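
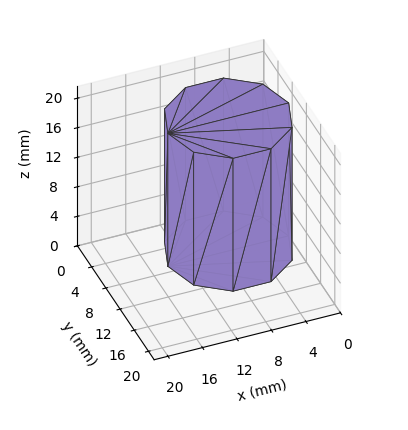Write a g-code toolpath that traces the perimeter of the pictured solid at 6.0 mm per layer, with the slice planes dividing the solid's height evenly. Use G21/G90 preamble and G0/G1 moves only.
Reading the render: the shape is a regular 10-sided prism (a cylinder approximated with 10 flat sides), circumscribed radius ≈ 7 mm, height ≈ 18 mm (dimensions read to the nearest mm from the axis ticks). For the g-code, the solid's height is divided into equal slices at the stated Δz and each level perimeter traced with G1 moves after a G0 lift.

; perimeter-only toolpath
G21 ; units = mm
G90 ; absolute positioning
G28 ; home
; layer 1
G0 Z6.0
G0 X14.0 Y7.0
G1 X12.7 Y11.1
G1 X9.2 Y13.7
G1 X4.8 Y13.7
G1 X1.3 Y11.1
G1 X0.0 Y7.0
G1 X1.3 Y2.9
G1 X4.8 Y0.3
G1 X9.2 Y0.3
G1 X12.7 Y2.9
G1 X14.0 Y7.0
; layer 2
G0 Z12.0
G0 X14.0 Y7.0
G1 X12.7 Y11.1
G1 X9.2 Y13.7
G1 X4.8 Y13.7
G1 X1.3 Y11.1
G1 X0.0 Y7.0
G1 X1.3 Y2.9
G1 X4.8 Y0.3
G1 X9.2 Y0.3
G1 X12.7 Y2.9
G1 X14.0 Y7.0
; layer 3
G0 Z18.0
G0 X14.0 Y7.0
G1 X12.7 Y11.1
G1 X9.2 Y13.7
G1 X4.8 Y13.7
G1 X1.3 Y11.1
G1 X0.0 Y7.0
G1 X1.3 Y2.9
G1 X4.8 Y0.3
G1 X9.2 Y0.3
G1 X12.7 Y2.9
G1 X14.0 Y7.0
M2 ; end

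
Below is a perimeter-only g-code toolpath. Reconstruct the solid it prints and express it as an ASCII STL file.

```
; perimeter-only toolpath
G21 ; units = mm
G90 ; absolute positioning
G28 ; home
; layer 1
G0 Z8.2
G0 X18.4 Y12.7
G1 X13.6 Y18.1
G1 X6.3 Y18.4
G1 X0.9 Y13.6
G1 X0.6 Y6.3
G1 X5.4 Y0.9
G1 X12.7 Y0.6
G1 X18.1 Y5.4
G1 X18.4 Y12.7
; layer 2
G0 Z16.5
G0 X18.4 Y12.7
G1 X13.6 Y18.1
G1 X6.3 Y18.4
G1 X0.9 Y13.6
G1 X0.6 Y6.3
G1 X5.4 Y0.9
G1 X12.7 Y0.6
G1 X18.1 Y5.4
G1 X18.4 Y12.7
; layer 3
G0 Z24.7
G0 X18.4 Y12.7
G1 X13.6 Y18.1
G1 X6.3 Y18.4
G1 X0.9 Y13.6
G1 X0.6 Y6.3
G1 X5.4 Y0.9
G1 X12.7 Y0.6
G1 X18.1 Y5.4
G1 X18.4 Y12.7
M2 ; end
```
solid part
  facet normal 0.0000 0.0000 -1.0000
    outer loop
      vertex 6.3 18.4 0.0
      vertex 13.6 18.1 0.0
      vertex 18.4 12.7 0.0
    endloop
  endfacet
  facet normal 0.0000 0.0000 -1.0000
    outer loop
      vertex 0.9 13.6 0.0
      vertex 6.3 18.4 0.0
      vertex 18.4 12.7 0.0
    endloop
  endfacet
  facet normal 0.0000 0.0000 -1.0000
    outer loop
      vertex 0.6 6.3 0.0
      vertex 0.9 13.6 0.0
      vertex 18.4 12.7 0.0
    endloop
  endfacet
  facet normal 0.0000 0.0000 -1.0000
    outer loop
      vertex 5.4 0.9 0.0
      vertex 0.6 6.3 0.0
      vertex 18.4 12.7 0.0
    endloop
  endfacet
  facet normal 0.0000 0.0000 -1.0000
    outer loop
      vertex 12.7 0.6 0.0
      vertex 5.4 0.9 0.0
      vertex 18.4 12.7 0.0
    endloop
  endfacet
  facet normal 0.0000 0.0000 -1.0000
    outer loop
      vertex 18.1 5.4 0.0
      vertex 12.7 0.6 0.0
      vertex 18.4 12.7 0.0
    endloop
  endfacet
  facet normal 0.0000 0.0000 1.0000
    outer loop
      vertex 18.4 12.7 24.7
      vertex 13.6 18.1 24.7
      vertex 6.3 18.4 24.7
    endloop
  endfacet
  facet normal 0.0000 0.0000 1.0000
    outer loop
      vertex 18.4 12.7 24.7
      vertex 6.3 18.4 24.7
      vertex 0.9 13.6 24.7
    endloop
  endfacet
  facet normal 0.0000 0.0000 1.0000
    outer loop
      vertex 18.4 12.7 24.7
      vertex 0.9 13.6 24.7
      vertex 0.6 6.3 24.7
    endloop
  endfacet
  facet normal 0.0000 0.0000 1.0000
    outer loop
      vertex 18.4 12.7 24.7
      vertex 0.6 6.3 24.7
      vertex 5.4 0.9 24.7
    endloop
  endfacet
  facet normal 0.0000 0.0000 1.0000
    outer loop
      vertex 18.4 12.7 24.7
      vertex 5.4 0.9 24.7
      vertex 12.7 0.6 24.7
    endloop
  endfacet
  facet normal 0.0000 0.0000 1.0000
    outer loop
      vertex 18.4 12.7 24.7
      vertex 12.7 0.6 24.7
      vertex 18.1 5.4 24.7
    endloop
  endfacet
  facet normal 0.7474 0.6644 0.0000
    outer loop
      vertex 18.4 12.7 0.0
      vertex 13.6 18.1 0.0
      vertex 13.6 18.1 24.7
    endloop
  endfacet
  facet normal 0.7474 0.6644 0.0000
    outer loop
      vertex 18.4 12.7 0.0
      vertex 13.6 18.1 24.7
      vertex 18.4 12.7 24.7
    endloop
  endfacet
  facet normal 0.0411 0.9992 0.0000
    outer loop
      vertex 13.6 18.1 0.0
      vertex 6.3 18.4 0.0
      vertex 6.3 18.4 24.7
    endloop
  endfacet
  facet normal 0.0411 0.9992 0.0000
    outer loop
      vertex 13.6 18.1 0.0
      vertex 6.3 18.4 24.7
      vertex 13.6 18.1 24.7
    endloop
  endfacet
  facet normal -0.6644 0.7474 0.0000
    outer loop
      vertex 6.3 18.4 0.0
      vertex 0.9 13.6 0.0
      vertex 0.9 13.6 24.7
    endloop
  endfacet
  facet normal -0.6644 0.7474 0.0000
    outer loop
      vertex 6.3 18.4 0.0
      vertex 0.9 13.6 24.7
      vertex 6.3 18.4 24.7
    endloop
  endfacet
  facet normal -0.9992 0.0411 0.0000
    outer loop
      vertex 0.9 13.6 0.0
      vertex 0.6 6.3 0.0
      vertex 0.6 6.3 24.7
    endloop
  endfacet
  facet normal -0.9992 0.0411 0.0000
    outer loop
      vertex 0.9 13.6 0.0
      vertex 0.6 6.3 24.7
      vertex 0.9 13.6 24.7
    endloop
  endfacet
  facet normal -0.7474 -0.6644 0.0000
    outer loop
      vertex 0.6 6.3 0.0
      vertex 5.4 0.9 0.0
      vertex 5.4 0.9 24.7
    endloop
  endfacet
  facet normal -0.7474 -0.6644 0.0000
    outer loop
      vertex 0.6 6.3 0.0
      vertex 5.4 0.9 24.7
      vertex 0.6 6.3 24.7
    endloop
  endfacet
  facet normal -0.0411 -0.9992 0.0000
    outer loop
      vertex 5.4 0.9 0.0
      vertex 12.7 0.6 0.0
      vertex 12.7 0.6 24.7
    endloop
  endfacet
  facet normal -0.0411 -0.9992 0.0000
    outer loop
      vertex 5.4 0.9 0.0
      vertex 12.7 0.6 24.7
      vertex 5.4 0.9 24.7
    endloop
  endfacet
  facet normal 0.6644 -0.7474 0.0000
    outer loop
      vertex 12.7 0.6 0.0
      vertex 18.1 5.4 0.0
      vertex 18.1 5.4 24.7
    endloop
  endfacet
  facet normal 0.6644 -0.7474 0.0000
    outer loop
      vertex 12.7 0.6 0.0
      vertex 18.1 5.4 24.7
      vertex 12.7 0.6 24.7
    endloop
  endfacet
  facet normal 0.9992 -0.0411 0.0000
    outer loop
      vertex 18.1 5.4 0.0
      vertex 18.4 12.7 0.0
      vertex 18.4 12.7 24.7
    endloop
  endfacet
  facet normal 0.9992 -0.0411 0.0000
    outer loop
      vertex 18.1 5.4 0.0
      vertex 18.4 12.7 24.7
      vertex 18.1 5.4 24.7
    endloop
  endfacet
endsolid part

The G0 Z moves step by Δz≈8.2 mm. Every layer's G1 loop is the same polygon, so the solid is a straight extrusion of it from z=0 to z≈24.7. Closing with flat bottom and top caps and triangulating gives 28 facets — a regular 8-sided prism (a cylinder approximated with 8 flat sides), circumscribed radius ≈ 9.5 mm, height ≈ 24.7 mm.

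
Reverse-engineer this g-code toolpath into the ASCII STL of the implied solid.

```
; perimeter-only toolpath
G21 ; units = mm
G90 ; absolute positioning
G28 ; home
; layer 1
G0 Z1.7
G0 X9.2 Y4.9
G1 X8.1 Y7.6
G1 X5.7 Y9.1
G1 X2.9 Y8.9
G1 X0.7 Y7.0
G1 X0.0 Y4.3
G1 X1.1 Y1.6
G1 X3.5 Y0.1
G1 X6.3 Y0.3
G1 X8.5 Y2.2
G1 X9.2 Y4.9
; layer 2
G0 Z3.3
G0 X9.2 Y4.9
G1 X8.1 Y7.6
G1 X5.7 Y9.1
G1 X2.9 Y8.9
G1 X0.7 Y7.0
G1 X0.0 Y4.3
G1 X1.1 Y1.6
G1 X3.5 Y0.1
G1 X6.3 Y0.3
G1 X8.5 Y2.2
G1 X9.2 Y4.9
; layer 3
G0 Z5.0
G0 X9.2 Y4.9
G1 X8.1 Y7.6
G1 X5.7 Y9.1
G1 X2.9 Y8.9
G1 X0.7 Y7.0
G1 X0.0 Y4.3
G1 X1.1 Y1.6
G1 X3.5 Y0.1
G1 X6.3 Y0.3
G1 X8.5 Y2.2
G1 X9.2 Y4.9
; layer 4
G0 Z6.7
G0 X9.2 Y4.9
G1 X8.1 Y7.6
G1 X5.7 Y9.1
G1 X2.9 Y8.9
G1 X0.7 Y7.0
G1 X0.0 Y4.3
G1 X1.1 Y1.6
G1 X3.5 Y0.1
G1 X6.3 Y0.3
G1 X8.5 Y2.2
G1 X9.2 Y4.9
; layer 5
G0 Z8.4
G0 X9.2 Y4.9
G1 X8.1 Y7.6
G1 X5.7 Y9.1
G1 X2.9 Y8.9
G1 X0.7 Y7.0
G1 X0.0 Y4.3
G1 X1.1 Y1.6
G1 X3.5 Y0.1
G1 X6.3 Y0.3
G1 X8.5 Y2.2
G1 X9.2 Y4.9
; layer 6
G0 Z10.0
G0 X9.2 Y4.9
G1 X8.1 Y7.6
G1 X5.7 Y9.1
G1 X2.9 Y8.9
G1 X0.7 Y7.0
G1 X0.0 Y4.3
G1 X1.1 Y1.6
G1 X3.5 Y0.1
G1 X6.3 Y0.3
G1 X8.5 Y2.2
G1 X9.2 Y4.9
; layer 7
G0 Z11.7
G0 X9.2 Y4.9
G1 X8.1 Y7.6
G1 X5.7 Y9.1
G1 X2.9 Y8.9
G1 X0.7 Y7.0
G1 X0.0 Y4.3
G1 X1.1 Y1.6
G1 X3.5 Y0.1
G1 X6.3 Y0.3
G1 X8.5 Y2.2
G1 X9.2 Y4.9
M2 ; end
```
solid part
  facet normal 0.0000 0.0000 -1.0000
    outer loop
      vertex 5.7 9.1 0.0
      vertex 8.1 7.6 0.0
      vertex 9.2 4.9 0.0
    endloop
  endfacet
  facet normal 0.0000 0.0000 -1.0000
    outer loop
      vertex 2.9 8.9 0.0
      vertex 5.7 9.1 0.0
      vertex 9.2 4.9 0.0
    endloop
  endfacet
  facet normal 0.0000 0.0000 -1.0000
    outer loop
      vertex 0.7 7.0 0.0
      vertex 2.9 8.9 0.0
      vertex 9.2 4.9 0.0
    endloop
  endfacet
  facet normal 0.0000 0.0000 -1.0000
    outer loop
      vertex 0.0 4.3 0.0
      vertex 0.7 7.0 0.0
      vertex 9.2 4.9 0.0
    endloop
  endfacet
  facet normal 0.0000 0.0000 -1.0000
    outer loop
      vertex 1.1 1.6 0.0
      vertex 0.0 4.3 0.0
      vertex 9.2 4.9 0.0
    endloop
  endfacet
  facet normal 0.0000 0.0000 -1.0000
    outer loop
      vertex 3.5 0.1 0.0
      vertex 1.1 1.6 0.0
      vertex 9.2 4.9 0.0
    endloop
  endfacet
  facet normal 0.0000 0.0000 -1.0000
    outer loop
      vertex 6.3 0.3 0.0
      vertex 3.5 0.1 0.0
      vertex 9.2 4.9 0.0
    endloop
  endfacet
  facet normal 0.0000 0.0000 -1.0000
    outer loop
      vertex 8.5 2.2 0.0
      vertex 6.3 0.3 0.0
      vertex 9.2 4.9 0.0
    endloop
  endfacet
  facet normal 0.0000 0.0000 1.0000
    outer loop
      vertex 9.2 4.9 11.7
      vertex 8.1 7.6 11.7
      vertex 5.7 9.1 11.7
    endloop
  endfacet
  facet normal 0.0000 0.0000 1.0000
    outer loop
      vertex 9.2 4.9 11.7
      vertex 5.7 9.1 11.7
      vertex 2.9 8.9 11.7
    endloop
  endfacet
  facet normal 0.0000 0.0000 1.0000
    outer loop
      vertex 9.2 4.9 11.7
      vertex 2.9 8.9 11.7
      vertex 0.7 7.0 11.7
    endloop
  endfacet
  facet normal 0.0000 0.0000 1.0000
    outer loop
      vertex 9.2 4.9 11.7
      vertex 0.7 7.0 11.7
      vertex 0.0 4.3 11.7
    endloop
  endfacet
  facet normal 0.0000 0.0000 1.0000
    outer loop
      vertex 9.2 4.9 11.7
      vertex 0.0 4.3 11.7
      vertex 1.1 1.6 11.7
    endloop
  endfacet
  facet normal 0.0000 0.0000 1.0000
    outer loop
      vertex 9.2 4.9 11.7
      vertex 1.1 1.6 11.7
      vertex 3.5 0.1 11.7
    endloop
  endfacet
  facet normal 0.0000 0.0000 1.0000
    outer loop
      vertex 9.2 4.9 11.7
      vertex 3.5 0.1 11.7
      vertex 6.3 0.3 11.7
    endloop
  endfacet
  facet normal 0.0000 0.0000 1.0000
    outer loop
      vertex 9.2 4.9 11.7
      vertex 6.3 0.3 11.7
      vertex 8.5 2.2 11.7
    endloop
  endfacet
  facet normal 0.9261 0.3773 0.0000
    outer loop
      vertex 9.2 4.9 0.0
      vertex 8.1 7.6 0.0
      vertex 8.1 7.6 11.7
    endloop
  endfacet
  facet normal 0.9261 0.3773 0.0000
    outer loop
      vertex 9.2 4.9 0.0
      vertex 8.1 7.6 11.7
      vertex 9.2 4.9 11.7
    endloop
  endfacet
  facet normal 0.5300 0.8480 0.0000
    outer loop
      vertex 8.1 7.6 0.0
      vertex 5.7 9.1 0.0
      vertex 5.7 9.1 11.7
    endloop
  endfacet
  facet normal 0.5300 0.8480 0.0000
    outer loop
      vertex 8.1 7.6 0.0
      vertex 5.7 9.1 11.7
      vertex 8.1 7.6 11.7
    endloop
  endfacet
  facet normal -0.0712 0.9975 0.0000
    outer loop
      vertex 5.7 9.1 0.0
      vertex 2.9 8.9 0.0
      vertex 2.9 8.9 11.7
    endloop
  endfacet
  facet normal -0.0712 0.9975 0.0000
    outer loop
      vertex 5.7 9.1 0.0
      vertex 2.9 8.9 11.7
      vertex 5.7 9.1 11.7
    endloop
  endfacet
  facet normal -0.6536 0.7568 0.0000
    outer loop
      vertex 2.9 8.9 0.0
      vertex 0.7 7.0 0.0
      vertex 0.7 7.0 11.7
    endloop
  endfacet
  facet normal -0.6536 0.7568 0.0000
    outer loop
      vertex 2.9 8.9 0.0
      vertex 0.7 7.0 11.7
      vertex 2.9 8.9 11.7
    endloop
  endfacet
  facet normal -0.9680 0.2510 0.0000
    outer loop
      vertex 0.7 7.0 0.0
      vertex 0.0 4.3 0.0
      vertex 0.0 4.3 11.7
    endloop
  endfacet
  facet normal -0.9680 0.2510 0.0000
    outer loop
      vertex 0.7 7.0 0.0
      vertex 0.0 4.3 11.7
      vertex 0.7 7.0 11.7
    endloop
  endfacet
  facet normal -0.9261 -0.3773 0.0000
    outer loop
      vertex 0.0 4.3 0.0
      vertex 1.1 1.6 0.0
      vertex 1.1 1.6 11.7
    endloop
  endfacet
  facet normal -0.9261 -0.3773 0.0000
    outer loop
      vertex 0.0 4.3 0.0
      vertex 1.1 1.6 11.7
      vertex 0.0 4.3 11.7
    endloop
  endfacet
  facet normal -0.5300 -0.8480 0.0000
    outer loop
      vertex 1.1 1.6 0.0
      vertex 3.5 0.1 0.0
      vertex 3.5 0.1 11.7
    endloop
  endfacet
  facet normal -0.5300 -0.8480 0.0000
    outer loop
      vertex 1.1 1.6 0.0
      vertex 3.5 0.1 11.7
      vertex 1.1 1.6 11.7
    endloop
  endfacet
  facet normal 0.0712 -0.9975 0.0000
    outer loop
      vertex 3.5 0.1 0.0
      vertex 6.3 0.3 0.0
      vertex 6.3 0.3 11.7
    endloop
  endfacet
  facet normal 0.0712 -0.9975 0.0000
    outer loop
      vertex 3.5 0.1 0.0
      vertex 6.3 0.3 11.7
      vertex 3.5 0.1 11.7
    endloop
  endfacet
  facet normal 0.6536 -0.7568 0.0000
    outer loop
      vertex 6.3 0.3 0.0
      vertex 8.5 2.2 0.0
      vertex 8.5 2.2 11.7
    endloop
  endfacet
  facet normal 0.6536 -0.7568 0.0000
    outer loop
      vertex 6.3 0.3 0.0
      vertex 8.5 2.2 11.7
      vertex 6.3 0.3 11.7
    endloop
  endfacet
  facet normal 0.9680 -0.2510 0.0000
    outer loop
      vertex 8.5 2.2 0.0
      vertex 9.2 4.9 0.0
      vertex 9.2 4.9 11.7
    endloop
  endfacet
  facet normal 0.9680 -0.2510 0.0000
    outer loop
      vertex 8.5 2.2 0.0
      vertex 9.2 4.9 11.7
      vertex 8.5 2.2 11.7
    endloop
  endfacet
endsolid part

The G0 Z moves step by Δz≈1.7 mm. Every layer's G1 loop is the same polygon, so the solid is a straight extrusion of it from z=0 to z≈11.7. Closing with flat bottom and top caps and triangulating gives 36 facets — a regular 10-sided prism (a cylinder approximated with 10 flat sides), circumscribed radius ≈ 4.6 mm, height ≈ 11.7 mm.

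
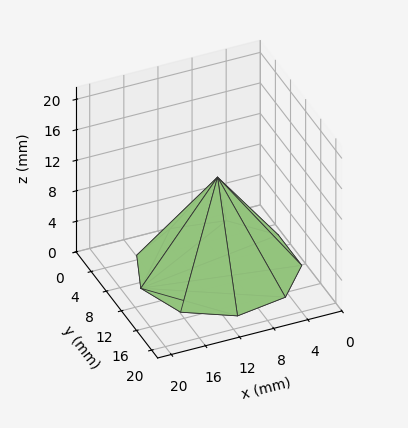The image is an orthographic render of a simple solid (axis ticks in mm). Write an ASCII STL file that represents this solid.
Reading the render: the shape is a regular 9-sided pyramid, base circumscribed radius ≈ 9 mm, apex at z ≈ 12 mm (dimensions read to the nearest mm from the axis ticks). For the STL, each face is triangulated and given an outward normal.

solid part
  facet normal 0.0000 0.0000 -1.0000
    outer loop
      vertex 10.6 17.9 0.0
      vertex 15.9 14.8 0.0
      vertex 18.0 9.0 0.0
    endloop
  endfacet
  facet normal 0.0000 0.0000 -1.0000
    outer loop
      vertex 4.5 16.8 0.0
      vertex 10.6 17.9 0.0
      vertex 18.0 9.0 0.0
    endloop
  endfacet
  facet normal 0.0000 0.0000 -1.0000
    outer loop
      vertex 0.5 12.1 0.0
      vertex 4.5 16.8 0.0
      vertex 18.0 9.0 0.0
    endloop
  endfacet
  facet normal 0.0000 0.0000 -1.0000
    outer loop
      vertex 0.5 5.9 0.0
      vertex 0.5 12.1 0.0
      vertex 18.0 9.0 0.0
    endloop
  endfacet
  facet normal 0.0000 0.0000 -1.0000
    outer loop
      vertex 4.5 1.2 0.0
      vertex 0.5 5.9 0.0
      vertex 18.0 9.0 0.0
    endloop
  endfacet
  facet normal 0.0000 0.0000 -1.0000
    outer loop
      vertex 10.6 0.1 0.0
      vertex 4.5 1.2 0.0
      vertex 18.0 9.0 0.0
    endloop
  endfacet
  facet normal 0.0000 0.0000 -1.0000
    outer loop
      vertex 15.9 3.2 0.0
      vertex 10.6 0.1 0.0
      vertex 18.0 9.0 0.0
    endloop
  endfacet
  facet normal 0.7684 0.2782 0.5763
    outer loop
      vertex 18.0 9.0 0.0
      vertex 15.9 14.8 0.0
      vertex 9.0 9.0 12.0
    endloop
  endfacet
  facet normal 0.4122 0.7047 0.5776
    outer loop
      vertex 15.9 14.8 0.0
      vertex 10.6 17.9 0.0
      vertex 9.0 9.0 12.0
    endloop
  endfacet
  facet normal -0.1450 0.8039 0.5769
    outer loop
      vertex 10.6 17.9 0.0
      vertex 4.5 16.8 0.0
      vertex 9.0 9.0 12.0
    endloop
  endfacet
  facet normal -0.6219 0.5292 0.5772
    outer loop
      vertex 4.5 16.8 0.0
      vertex 0.5 12.1 0.0
      vertex 9.0 9.0 12.0
    endloop
  endfacet
  facet normal -0.8160 0.0000 0.5780
    outer loop
      vertex 0.5 12.1 0.0
      vertex 0.5 5.9 0.0
      vertex 9.0 9.0 12.0
    endloop
  endfacet
  facet normal -0.6219 -0.5292 0.5772
    outer loop
      vertex 0.5 5.9 0.0
      vertex 4.5 1.2 0.0
      vertex 9.0 9.0 12.0
    endloop
  endfacet
  facet normal -0.1450 -0.8039 0.5769
    outer loop
      vertex 4.5 1.2 0.0
      vertex 10.6 0.1 0.0
      vertex 9.0 9.0 12.0
    endloop
  endfacet
  facet normal 0.4122 -0.7047 0.5776
    outer loop
      vertex 10.6 0.1 0.0
      vertex 15.9 3.2 0.0
      vertex 9.0 9.0 12.0
    endloop
  endfacet
  facet normal 0.7684 -0.2782 0.5763
    outer loop
      vertex 15.9 3.2 0.0
      vertex 18.0 9.0 0.0
      vertex 9.0 9.0 12.0
    endloop
  endfacet
endsolid part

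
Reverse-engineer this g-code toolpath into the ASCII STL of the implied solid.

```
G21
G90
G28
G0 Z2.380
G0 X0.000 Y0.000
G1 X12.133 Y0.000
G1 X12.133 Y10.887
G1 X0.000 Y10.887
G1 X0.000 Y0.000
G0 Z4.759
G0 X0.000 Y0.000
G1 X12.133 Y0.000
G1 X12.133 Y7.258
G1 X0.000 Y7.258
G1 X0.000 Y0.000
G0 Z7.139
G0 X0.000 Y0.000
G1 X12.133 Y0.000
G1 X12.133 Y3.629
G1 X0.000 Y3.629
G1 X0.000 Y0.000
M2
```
solid part
  facet normal 0.0000 0.0000 -1.0000
    outer loop
      vertex 12.133 14.516 0.000
      vertex 12.133 0.000 0.000
      vertex 0.000 0.000 0.000
    endloop
  endfacet
  facet normal 0.0000 0.0000 -1.0000
    outer loop
      vertex 0.000 14.516 0.000
      vertex 12.133 14.516 0.000
      vertex 0.000 0.000 0.000
    endloop
  endfacet
  facet normal 0.0000 -1.0000 0.0000
    outer loop
      vertex 0.000 0.000 0.000
      vertex 12.133 0.000 0.000
      vertex 12.133 0.000 9.518
    endloop
  endfacet
  facet normal 0.0000 -1.0000 0.0000
    outer loop
      vertex 0.000 0.000 0.000
      vertex 12.133 0.000 9.518
      vertex 0.000 0.000 9.518
    endloop
  endfacet
  facet normal 0.0000 0.5483 0.8363
    outer loop
      vertex 0.000 0.000 9.518
      vertex 12.133 0.000 9.518
      vertex 12.133 14.516 0.000
    endloop
  endfacet
  facet normal 0.0000 0.5483 0.8363
    outer loop
      vertex 0.000 0.000 9.518
      vertex 12.133 14.516 0.000
      vertex 0.000 14.516 0.000
    endloop
  endfacet
  facet normal -1.0000 0.0000 0.0000
    outer loop
      vertex 0.000 0.000 9.518
      vertex 0.000 14.516 0.000
      vertex 0.000 0.000 0.000
    endloop
  endfacet
  facet normal 1.0000 0.0000 0.0000
    outer loop
      vertex 12.133 0.000 0.000
      vertex 12.133 14.516 0.000
      vertex 12.133 0.000 9.518
    endloop
  endfacet
endsolid part

The G0 Z moves step by Δz≈2.380 mm. The G1 loops shrink linearly with z, so the solid tapers from its base footprint up to z≈9.52. Closing with a flat bottom cap and the tapered top and triangulating gives 8 facets — a wedge (ramp): 12.1 × 14.5 mm base, rising to 9.52 mm along the y=0 edge and sloping linearly to z=0 at y=14.5.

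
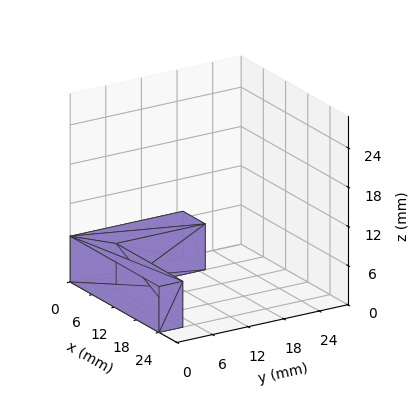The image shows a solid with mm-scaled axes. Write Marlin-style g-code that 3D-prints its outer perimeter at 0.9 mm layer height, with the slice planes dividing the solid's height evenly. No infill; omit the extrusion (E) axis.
Reading the render: the shape is an L-shaped prism: outer 24 × 19 mm, arm thicknesses ≈ 4 mm (horizontal) and 6 mm (vertical), extruded 7 mm in z (dimensions read to the nearest mm from the axis ticks). For the g-code, the solid's height is divided into equal slices at the stated Δz and each level perimeter traced with G1 moves after a G0 lift.

; perimeter-only toolpath
G21 ; units = mm
G90 ; absolute positioning
G28 ; home
; layer 1
G0 Z0.9
G0 X0.0 Y0.0
G1 X24.0 Y0.0
G1 X24.0 Y4.0
G1 X6.0 Y4.0
G1 X6.0 Y19.0
G1 X0.0 Y19.0
G1 X0.0 Y0.0
; layer 2
G0 Z1.8
G0 X0.0 Y0.0
G1 X24.0 Y0.0
G1 X24.0 Y4.0
G1 X6.0 Y4.0
G1 X6.0 Y19.0
G1 X0.0 Y19.0
G1 X0.0 Y0.0
; layer 3
G0 Z2.6
G0 X0.0 Y0.0
G1 X24.0 Y0.0
G1 X24.0 Y4.0
G1 X6.0 Y4.0
G1 X6.0 Y19.0
G1 X0.0 Y19.0
G1 X0.0 Y0.0
; layer 4
G0 Z3.5
G0 X0.0 Y0.0
G1 X24.0 Y0.0
G1 X24.0 Y4.0
G1 X6.0 Y4.0
G1 X6.0 Y19.0
G1 X0.0 Y19.0
G1 X0.0 Y0.0
; layer 5
G0 Z4.4
G0 X0.0 Y0.0
G1 X24.0 Y0.0
G1 X24.0 Y4.0
G1 X6.0 Y4.0
G1 X6.0 Y19.0
G1 X0.0 Y19.0
G1 X0.0 Y0.0
; layer 6
G0 Z5.2
G0 X0.0 Y0.0
G1 X24.0 Y0.0
G1 X24.0 Y4.0
G1 X6.0 Y4.0
G1 X6.0 Y19.0
G1 X0.0 Y19.0
G1 X0.0 Y0.0
; layer 7
G0 Z6.1
G0 X0.0 Y0.0
G1 X24.0 Y0.0
G1 X24.0 Y4.0
G1 X6.0 Y4.0
G1 X6.0 Y19.0
G1 X0.0 Y19.0
G1 X0.0 Y0.0
; layer 8
G0 Z7.0
G0 X0.0 Y0.0
G1 X24.0 Y0.0
G1 X24.0 Y4.0
G1 X6.0 Y4.0
G1 X6.0 Y19.0
G1 X0.0 Y19.0
G1 X0.0 Y0.0
M2 ; end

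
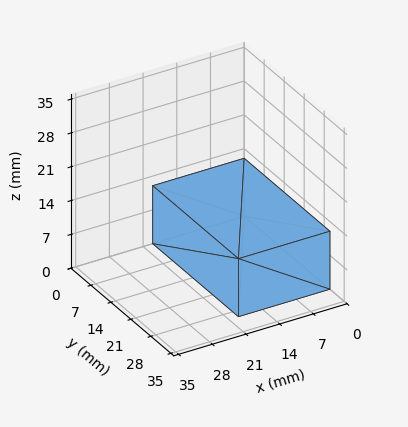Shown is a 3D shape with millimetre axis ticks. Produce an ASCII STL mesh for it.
Reading the render: the shape is a rectangular box, roughly 19 × 30 mm footprint and 12 mm tall (dimensions read to the nearest mm from the axis ticks). For the STL, each face is triangulated and given an outward normal.

solid part
  facet normal 0.0000 0.0000 -1.0000
    outer loop
      vertex 19.00 30.00 0.00
      vertex 19.00 0.00 0.00
      vertex 0.00 0.00 0.00
    endloop
  endfacet
  facet normal 0.0000 0.0000 -1.0000
    outer loop
      vertex 0.00 30.00 0.00
      vertex 19.00 30.00 0.00
      vertex 0.00 0.00 0.00
    endloop
  endfacet
  facet normal 0.0000 0.0000 1.0000
    outer loop
      vertex 0.00 0.00 12.00
      vertex 19.00 0.00 12.00
      vertex 19.00 30.00 12.00
    endloop
  endfacet
  facet normal 0.0000 0.0000 1.0000
    outer loop
      vertex 0.00 0.00 12.00
      vertex 19.00 30.00 12.00
      vertex 0.00 30.00 12.00
    endloop
  endfacet
  facet normal 0.0000 -1.0000 0.0000
    outer loop
      vertex 0.00 0.00 0.00
      vertex 19.00 0.00 0.00
      vertex 19.00 0.00 12.00
    endloop
  endfacet
  facet normal 0.0000 -1.0000 0.0000
    outer loop
      vertex 0.00 0.00 0.00
      vertex 19.00 0.00 12.00
      vertex 0.00 0.00 12.00
    endloop
  endfacet
  facet normal 0.0000 1.0000 0.0000
    outer loop
      vertex 19.00 30.00 12.00
      vertex 19.00 30.00 0.00
      vertex 0.00 30.00 0.00
    endloop
  endfacet
  facet normal 0.0000 1.0000 0.0000
    outer loop
      vertex 0.00 30.00 12.00
      vertex 19.00 30.00 12.00
      vertex 0.00 30.00 0.00
    endloop
  endfacet
  facet normal -1.0000 0.0000 0.0000
    outer loop
      vertex 0.00 30.00 12.00
      vertex 0.00 30.00 0.00
      vertex 0.00 0.00 0.00
    endloop
  endfacet
  facet normal -1.0000 0.0000 0.0000
    outer loop
      vertex 0.00 0.00 12.00
      vertex 0.00 30.00 12.00
      vertex 0.00 0.00 0.00
    endloop
  endfacet
  facet normal 1.0000 0.0000 0.0000
    outer loop
      vertex 19.00 0.00 0.00
      vertex 19.00 30.00 0.00
      vertex 19.00 30.00 12.00
    endloop
  endfacet
  facet normal 1.0000 0.0000 0.0000
    outer loop
      vertex 19.00 0.00 0.00
      vertex 19.00 30.00 12.00
      vertex 19.00 0.00 12.00
    endloop
  endfacet
endsolid part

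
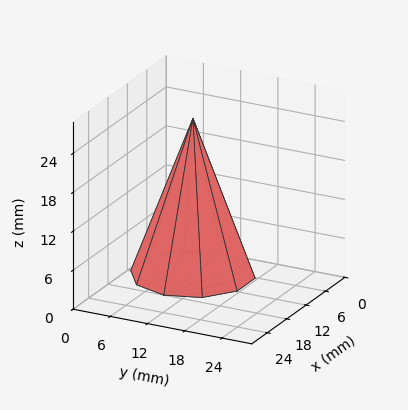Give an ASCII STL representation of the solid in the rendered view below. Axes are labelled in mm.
Reading the render: the shape is a regular 10-sided pyramid, base circumscribed radius ≈ 9 mm, apex at z ≈ 24 mm (dimensions read to the nearest mm from the axis ticks). For the STL, each face is triangulated and given an outward normal.

solid part
  facet normal 0.0000 0.0000 -1.0000
    outer loop
      vertex 11.781 17.560 0.000
      vertex 16.281 14.290 0.000
      vertex 18.000 9.000 0.000
    endloop
  endfacet
  facet normal 0.0000 0.0000 -1.0000
    outer loop
      vertex 6.219 17.560 0.000
      vertex 11.781 17.560 0.000
      vertex 18.000 9.000 0.000
    endloop
  endfacet
  facet normal 0.0000 0.0000 -1.0000
    outer loop
      vertex 1.719 14.290 0.000
      vertex 6.219 17.560 0.000
      vertex 18.000 9.000 0.000
    endloop
  endfacet
  facet normal 0.0000 0.0000 -1.0000
    outer loop
      vertex 0.000 9.000 0.000
      vertex 1.719 14.290 0.000
      vertex 18.000 9.000 0.000
    endloop
  endfacet
  facet normal 0.0000 0.0000 -1.0000
    outer loop
      vertex 1.719 3.710 0.000
      vertex 0.000 9.000 0.000
      vertex 18.000 9.000 0.000
    endloop
  endfacet
  facet normal 0.0000 0.0000 -1.0000
    outer loop
      vertex 6.219 0.440 0.000
      vertex 1.719 3.710 0.000
      vertex 18.000 9.000 0.000
    endloop
  endfacet
  facet normal 0.0000 0.0000 -1.0000
    outer loop
      vertex 11.781 0.440 0.000
      vertex 6.219 0.440 0.000
      vertex 18.000 9.000 0.000
    endloop
  endfacet
  facet normal 0.0000 0.0000 -1.0000
    outer loop
      vertex 16.281 3.710 0.000
      vertex 11.781 0.440 0.000
      vertex 18.000 9.000 0.000
    endloop
  endfacet
  facet normal 0.8958 0.2911 0.3359
    outer loop
      vertex 18.000 9.000 0.000
      vertex 16.281 14.290 0.000
      vertex 9.000 9.000 24.000
    endloop
  endfacet
  facet normal 0.5537 0.7620 0.3359
    outer loop
      vertex 16.281 14.290 0.000
      vertex 11.781 17.560 0.000
      vertex 9.000 9.000 24.000
    endloop
  endfacet
  facet normal 0.0000 0.9419 0.3359
    outer loop
      vertex 11.781 17.560 0.000
      vertex 6.219 17.560 0.000
      vertex 9.000 9.000 24.000
    endloop
  endfacet
  facet normal -0.5537 0.7620 0.3359
    outer loop
      vertex 6.219 17.560 0.000
      vertex 1.719 14.290 0.000
      vertex 9.000 9.000 24.000
    endloop
  endfacet
  facet normal -0.8958 0.2911 0.3359
    outer loop
      vertex 1.719 14.290 0.000
      vertex 0.000 9.000 0.000
      vertex 9.000 9.000 24.000
    endloop
  endfacet
  facet normal -0.8958 -0.2911 0.3359
    outer loop
      vertex 0.000 9.000 0.000
      vertex 1.719 3.710 0.000
      vertex 9.000 9.000 24.000
    endloop
  endfacet
  facet normal -0.5537 -0.7620 0.3359
    outer loop
      vertex 1.719 3.710 0.000
      vertex 6.219 0.440 0.000
      vertex 9.000 9.000 24.000
    endloop
  endfacet
  facet normal 0.0000 -0.9419 0.3359
    outer loop
      vertex 6.219 0.440 0.000
      vertex 11.781 0.440 0.000
      vertex 9.000 9.000 24.000
    endloop
  endfacet
  facet normal 0.5537 -0.7620 0.3359
    outer loop
      vertex 11.781 0.440 0.000
      vertex 16.281 3.710 0.000
      vertex 9.000 9.000 24.000
    endloop
  endfacet
  facet normal 0.8958 -0.2911 0.3359
    outer loop
      vertex 16.281 3.710 0.000
      vertex 18.000 9.000 0.000
      vertex 9.000 9.000 24.000
    endloop
  endfacet
endsolid part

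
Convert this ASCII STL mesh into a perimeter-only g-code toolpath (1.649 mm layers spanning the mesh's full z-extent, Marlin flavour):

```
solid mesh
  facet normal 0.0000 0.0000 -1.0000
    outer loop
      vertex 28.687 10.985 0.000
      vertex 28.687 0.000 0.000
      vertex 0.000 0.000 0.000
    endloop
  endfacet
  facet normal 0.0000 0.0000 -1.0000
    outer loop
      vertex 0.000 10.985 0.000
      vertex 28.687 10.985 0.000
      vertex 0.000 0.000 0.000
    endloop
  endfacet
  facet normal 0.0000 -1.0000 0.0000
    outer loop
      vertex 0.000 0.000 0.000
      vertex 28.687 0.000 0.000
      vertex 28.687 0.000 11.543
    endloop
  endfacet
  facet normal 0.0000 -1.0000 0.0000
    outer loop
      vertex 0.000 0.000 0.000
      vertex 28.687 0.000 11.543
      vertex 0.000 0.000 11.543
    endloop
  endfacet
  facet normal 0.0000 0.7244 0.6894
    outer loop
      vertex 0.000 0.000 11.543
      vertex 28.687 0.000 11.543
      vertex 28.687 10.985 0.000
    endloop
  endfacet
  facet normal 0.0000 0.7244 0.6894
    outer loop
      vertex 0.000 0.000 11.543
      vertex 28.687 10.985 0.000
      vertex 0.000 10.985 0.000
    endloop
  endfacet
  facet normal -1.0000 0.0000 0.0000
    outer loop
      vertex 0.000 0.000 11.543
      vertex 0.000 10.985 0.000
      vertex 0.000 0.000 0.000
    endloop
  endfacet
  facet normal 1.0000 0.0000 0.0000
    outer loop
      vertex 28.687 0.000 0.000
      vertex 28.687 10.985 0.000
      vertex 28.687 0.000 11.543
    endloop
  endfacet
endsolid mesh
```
; perimeter-only toolpath
G21 ; units = mm
G90 ; absolute positioning
G28 ; home
; layer 1
G0 Z1.649
G0 X0.000 Y0.000
G1 X28.687 Y0.000
G1 X28.687 Y9.416
G1 X0.000 Y9.416
G1 X0.000 Y0.000
; layer 2
G0 Z3.298
G0 X0.000 Y0.000
G1 X28.687 Y0.000
G1 X28.687 Y7.846
G1 X0.000 Y7.846
G1 X0.000 Y0.000
; layer 3
G0 Z4.947
G0 X0.000 Y0.000
G1 X28.687 Y0.000
G1 X28.687 Y6.277
G1 X0.000 Y6.277
G1 X0.000 Y0.000
; layer 4
G0 Z6.596
G0 X0.000 Y0.000
G1 X28.687 Y0.000
G1 X28.687 Y4.708
G1 X0.000 Y4.708
G1 X0.000 Y0.000
; layer 5
G0 Z8.245
G0 X0.000 Y0.000
G1 X28.687 Y0.000
G1 X28.687 Y3.139
G1 X0.000 Y3.139
G1 X0.000 Y0.000
; layer 6
G0 Z9.894
G0 X0.000 Y0.000
G1 X28.687 Y0.000
G1 X28.687 Y1.569
G1 X0.000 Y1.569
G1 X0.000 Y0.000
M2 ; end

The solid is a wedge (ramp): 28.7 × 11 mm base, rising to 11.5 mm along the y=0 edge and sloping linearly to z=0 at y=11. Slicing at Δz = 1.649 mm — 7 equal slices spanning the solid's height, so layer i sits at z = i·h/7 — gives 6 non-empty perimeters. Each is a 4-segment closed polygon; G0 lifts to the layer z and rapids to the start vertex, then G1 traces the edges. The cross-section shrinks linearly with z (the slice at the apex is degenerate and omitted).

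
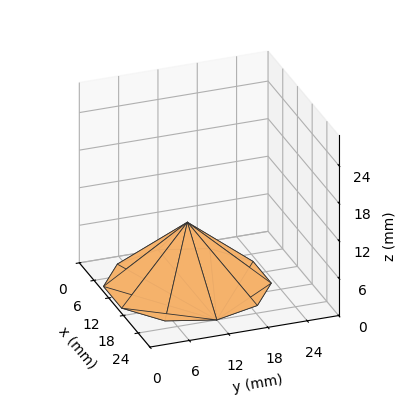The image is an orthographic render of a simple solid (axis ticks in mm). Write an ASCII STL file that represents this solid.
Reading the render: the shape is a regular 10-sided pyramid, base circumscribed radius ≈ 12 mm, apex at z ≈ 10 mm (dimensions read to the nearest mm from the axis ticks). For the STL, each face is triangulated and given an outward normal.

solid part
  facet normal 0.0000 0.0000 -1.0000
    outer loop
      vertex 15.708 23.413 0.000
      vertex 21.708 19.053 0.000
      vertex 24.000 12.000 0.000
    endloop
  endfacet
  facet normal 0.0000 0.0000 -1.0000
    outer loop
      vertex 8.292 23.413 0.000
      vertex 15.708 23.413 0.000
      vertex 24.000 12.000 0.000
    endloop
  endfacet
  facet normal 0.0000 0.0000 -1.0000
    outer loop
      vertex 2.292 19.053 0.000
      vertex 8.292 23.413 0.000
      vertex 24.000 12.000 0.000
    endloop
  endfacet
  facet normal 0.0000 0.0000 -1.0000
    outer loop
      vertex 0.000 12.000 0.000
      vertex 2.292 19.053 0.000
      vertex 24.000 12.000 0.000
    endloop
  endfacet
  facet normal 0.0000 0.0000 -1.0000
    outer loop
      vertex 2.292 4.947 0.000
      vertex 0.000 12.000 0.000
      vertex 24.000 12.000 0.000
    endloop
  endfacet
  facet normal 0.0000 0.0000 -1.0000
    outer loop
      vertex 8.292 0.587 0.000
      vertex 2.292 4.947 0.000
      vertex 24.000 12.000 0.000
    endloop
  endfacet
  facet normal 0.0000 0.0000 -1.0000
    outer loop
      vertex 15.708 0.587 0.000
      vertex 8.292 0.587 0.000
      vertex 24.000 12.000 0.000
    endloop
  endfacet
  facet normal 0.0000 0.0000 -1.0000
    outer loop
      vertex 21.708 4.947 0.000
      vertex 15.708 0.587 0.000
      vertex 24.000 12.000 0.000
    endloop
  endfacet
  facet normal 0.6268 0.2037 0.7521
    outer loop
      vertex 24.000 12.000 0.000
      vertex 21.708 19.053 0.000
      vertex 12.000 12.000 10.000
    endloop
  endfacet
  facet normal 0.3874 0.5331 0.7521
    outer loop
      vertex 21.708 19.053 0.000
      vertex 15.708 23.413 0.000
      vertex 12.000 12.000 10.000
    endloop
  endfacet
  facet normal 0.0000 0.6590 0.7521
    outer loop
      vertex 15.708 23.413 0.000
      vertex 8.292 23.413 0.000
      vertex 12.000 12.000 10.000
    endloop
  endfacet
  facet normal -0.3874 0.5331 0.7521
    outer loop
      vertex 8.292 23.413 0.000
      vertex 2.292 19.053 0.000
      vertex 12.000 12.000 10.000
    endloop
  endfacet
  facet normal -0.6268 0.2037 0.7521
    outer loop
      vertex 2.292 19.053 0.000
      vertex 0.000 12.000 0.000
      vertex 12.000 12.000 10.000
    endloop
  endfacet
  facet normal -0.6268 -0.2037 0.7521
    outer loop
      vertex 0.000 12.000 0.000
      vertex 2.292 4.947 0.000
      vertex 12.000 12.000 10.000
    endloop
  endfacet
  facet normal -0.3874 -0.5331 0.7521
    outer loop
      vertex 2.292 4.947 0.000
      vertex 8.292 0.587 0.000
      vertex 12.000 12.000 10.000
    endloop
  endfacet
  facet normal 0.0000 -0.6590 0.7521
    outer loop
      vertex 8.292 0.587 0.000
      vertex 15.708 0.587 0.000
      vertex 12.000 12.000 10.000
    endloop
  endfacet
  facet normal 0.3874 -0.5331 0.7521
    outer loop
      vertex 15.708 0.587 0.000
      vertex 21.708 4.947 0.000
      vertex 12.000 12.000 10.000
    endloop
  endfacet
  facet normal 0.6268 -0.2037 0.7521
    outer loop
      vertex 21.708 4.947 0.000
      vertex 24.000 12.000 0.000
      vertex 12.000 12.000 10.000
    endloop
  endfacet
endsolid part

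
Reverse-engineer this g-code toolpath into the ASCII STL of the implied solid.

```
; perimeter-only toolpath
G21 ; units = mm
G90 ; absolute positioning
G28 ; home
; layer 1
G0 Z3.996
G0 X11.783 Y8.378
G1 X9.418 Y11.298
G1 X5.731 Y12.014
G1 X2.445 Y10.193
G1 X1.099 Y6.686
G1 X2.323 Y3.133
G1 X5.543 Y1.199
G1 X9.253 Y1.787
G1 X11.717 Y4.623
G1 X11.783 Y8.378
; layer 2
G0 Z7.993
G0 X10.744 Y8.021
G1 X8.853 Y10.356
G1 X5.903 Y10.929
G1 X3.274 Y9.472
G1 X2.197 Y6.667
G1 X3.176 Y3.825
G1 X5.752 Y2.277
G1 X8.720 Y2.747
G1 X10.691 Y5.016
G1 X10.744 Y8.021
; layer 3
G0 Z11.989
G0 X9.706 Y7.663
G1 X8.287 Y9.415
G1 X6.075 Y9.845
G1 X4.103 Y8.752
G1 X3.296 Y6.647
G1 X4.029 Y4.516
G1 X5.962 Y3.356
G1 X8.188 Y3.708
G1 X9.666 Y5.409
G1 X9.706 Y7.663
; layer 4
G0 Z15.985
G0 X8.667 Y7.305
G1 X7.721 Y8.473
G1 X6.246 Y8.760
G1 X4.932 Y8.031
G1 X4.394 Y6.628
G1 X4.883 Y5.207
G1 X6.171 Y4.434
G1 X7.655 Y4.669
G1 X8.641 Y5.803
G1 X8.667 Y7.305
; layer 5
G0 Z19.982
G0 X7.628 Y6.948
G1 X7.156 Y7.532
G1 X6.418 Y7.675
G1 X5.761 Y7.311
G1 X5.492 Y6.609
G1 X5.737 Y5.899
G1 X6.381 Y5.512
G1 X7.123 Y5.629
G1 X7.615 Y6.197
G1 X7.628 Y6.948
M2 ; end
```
solid part
  facet normal 0.0000 0.0000 -1.0000
    outer loop
      vertex 5.559 13.099 0.000
      vertex 9.984 12.239 0.000
      vertex 12.821 8.736 0.000
    endloop
  endfacet
  facet normal 0.0000 0.0000 -1.0000
    outer loop
      vertex 1.616 10.913 0.000
      vertex 5.559 13.099 0.000
      vertex 12.821 8.736 0.000
    endloop
  endfacet
  facet normal 0.0000 0.0000 -1.0000
    outer loop
      vertex 0.001 6.705 0.000
      vertex 1.616 10.913 0.000
      vertex 12.821 8.736 0.000
    endloop
  endfacet
  facet normal 0.0000 0.0000 -1.0000
    outer loop
      vertex 1.469 2.442 0.000
      vertex 0.001 6.705 0.000
      vertex 12.821 8.736 0.000
    endloop
  endfacet
  facet normal 0.0000 0.0000 -1.0000
    outer loop
      vertex 5.333 0.121 0.000
      vertex 1.469 2.442 0.000
      vertex 12.821 8.736 0.000
    endloop
  endfacet
  facet normal 0.0000 0.0000 -1.0000
    outer loop
      vertex 9.785 0.826 0.000
      vertex 5.333 0.121 0.000
      vertex 12.821 8.736 0.000
    endloop
  endfacet
  facet normal 0.0000 0.0000 -1.0000
    outer loop
      vertex 12.742 4.229 0.000
      vertex 9.785 0.826 0.000
      vertex 12.821 8.736 0.000
    endloop
  endfacet
  facet normal 0.7524 0.6094 0.2501
    outer loop
      vertex 12.821 8.736 0.000
      vertex 9.984 12.239 0.000
      vertex 6.590 6.590 23.978
    endloop
  endfacet
  facet normal 0.1847 0.9504 0.2501
    outer loop
      vertex 9.984 12.239 0.000
      vertex 5.559 13.099 0.000
      vertex 6.590 6.590 23.978
    endloop
  endfacet
  facet normal -0.4695 0.8468 0.2501
    outer loop
      vertex 5.559 13.099 0.000
      vertex 1.616 10.913 0.000
      vertex 6.590 6.590 23.978
    endloop
  endfacet
  facet normal -0.9039 0.3469 0.2501
    outer loop
      vertex 1.616 10.913 0.000
      vertex 0.001 6.705 0.000
      vertex 6.590 6.590 23.978
    endloop
  endfacet
  facet normal -0.9155 -0.3153 0.2501
    outer loop
      vertex 0.001 6.705 0.000
      vertex 1.469 2.442 0.000
      vertex 6.590 6.590 23.978
    endloop
  endfacet
  facet normal -0.4986 -0.8300 0.2501
    outer loop
      vertex 1.469 2.442 0.000
      vertex 5.333 0.121 0.000
      vertex 6.590 6.590 23.978
    endloop
  endfacet
  facet normal 0.1514 -0.9563 0.2501
    outer loop
      vertex 5.333 0.121 0.000
      vertex 9.785 0.826 0.000
      vertex 6.590 6.590 23.978
    endloop
  endfacet
  facet normal 0.7309 -0.6351 0.2500
    outer loop
      vertex 9.785 0.826 0.000
      vertex 12.742 4.229 0.000
      vertex 6.590 6.590 23.978
    endloop
  endfacet
  facet normal 0.9681 -0.0170 0.2501
    outer loop
      vertex 12.742 4.229 0.000
      vertex 12.821 8.736 0.000
      vertex 6.590 6.590 23.978
    endloop
  endfacet
endsolid part

The G0 Z moves step by Δz≈3.996 mm. The G1 loops shrink linearly with z, so the solid tapers from its base footprint up to z≈24. Closing with a flat bottom cap and the tapered top and triangulating gives 16 facets — a regular 9-sided pyramid, base circumscribed radius ≈ 6.59 mm, apex at z ≈ 24 mm.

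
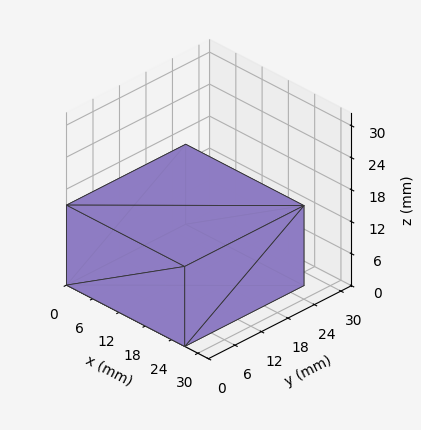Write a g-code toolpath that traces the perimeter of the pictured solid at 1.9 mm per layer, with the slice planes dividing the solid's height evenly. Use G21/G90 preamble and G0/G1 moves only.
Reading the render: the shape is a rectangular box, roughly 27 × 27 mm footprint and 15 mm tall (dimensions read to the nearest mm from the axis ticks). For the g-code, the solid's height is divided into equal slices at the stated Δz and each level perimeter traced with G1 moves after a G0 lift.

; perimeter-only toolpath
G21 ; units = mm
G90 ; absolute positioning
G28 ; home
; layer 1
G0 Z1.9
G0 X0.0 Y0.0
G1 X27.0 Y0.0
G1 X27.0 Y27.0
G1 X0.0 Y27.0
G1 X0.0 Y0.0
; layer 2
G0 Z3.8
G0 X0.0 Y0.0
G1 X27.0 Y0.0
G1 X27.0 Y27.0
G1 X0.0 Y27.0
G1 X0.0 Y0.0
; layer 3
G0 Z5.6
G0 X0.0 Y0.0
G1 X27.0 Y0.0
G1 X27.0 Y27.0
G1 X0.0 Y27.0
G1 X0.0 Y0.0
; layer 4
G0 Z7.5
G0 X0.0 Y0.0
G1 X27.0 Y0.0
G1 X27.0 Y27.0
G1 X0.0 Y27.0
G1 X0.0 Y0.0
; layer 5
G0 Z9.4
G0 X0.0 Y0.0
G1 X27.0 Y0.0
G1 X27.0 Y27.0
G1 X0.0 Y27.0
G1 X0.0 Y0.0
; layer 6
G0 Z11.2
G0 X0.0 Y0.0
G1 X27.0 Y0.0
G1 X27.0 Y27.0
G1 X0.0 Y27.0
G1 X0.0 Y0.0
; layer 7
G0 Z13.1
G0 X0.0 Y0.0
G1 X27.0 Y0.0
G1 X27.0 Y27.0
G1 X0.0 Y27.0
G1 X0.0 Y0.0
; layer 8
G0 Z15.0
G0 X0.0 Y0.0
G1 X27.0 Y0.0
G1 X27.0 Y27.0
G1 X0.0 Y27.0
G1 X0.0 Y0.0
M2 ; end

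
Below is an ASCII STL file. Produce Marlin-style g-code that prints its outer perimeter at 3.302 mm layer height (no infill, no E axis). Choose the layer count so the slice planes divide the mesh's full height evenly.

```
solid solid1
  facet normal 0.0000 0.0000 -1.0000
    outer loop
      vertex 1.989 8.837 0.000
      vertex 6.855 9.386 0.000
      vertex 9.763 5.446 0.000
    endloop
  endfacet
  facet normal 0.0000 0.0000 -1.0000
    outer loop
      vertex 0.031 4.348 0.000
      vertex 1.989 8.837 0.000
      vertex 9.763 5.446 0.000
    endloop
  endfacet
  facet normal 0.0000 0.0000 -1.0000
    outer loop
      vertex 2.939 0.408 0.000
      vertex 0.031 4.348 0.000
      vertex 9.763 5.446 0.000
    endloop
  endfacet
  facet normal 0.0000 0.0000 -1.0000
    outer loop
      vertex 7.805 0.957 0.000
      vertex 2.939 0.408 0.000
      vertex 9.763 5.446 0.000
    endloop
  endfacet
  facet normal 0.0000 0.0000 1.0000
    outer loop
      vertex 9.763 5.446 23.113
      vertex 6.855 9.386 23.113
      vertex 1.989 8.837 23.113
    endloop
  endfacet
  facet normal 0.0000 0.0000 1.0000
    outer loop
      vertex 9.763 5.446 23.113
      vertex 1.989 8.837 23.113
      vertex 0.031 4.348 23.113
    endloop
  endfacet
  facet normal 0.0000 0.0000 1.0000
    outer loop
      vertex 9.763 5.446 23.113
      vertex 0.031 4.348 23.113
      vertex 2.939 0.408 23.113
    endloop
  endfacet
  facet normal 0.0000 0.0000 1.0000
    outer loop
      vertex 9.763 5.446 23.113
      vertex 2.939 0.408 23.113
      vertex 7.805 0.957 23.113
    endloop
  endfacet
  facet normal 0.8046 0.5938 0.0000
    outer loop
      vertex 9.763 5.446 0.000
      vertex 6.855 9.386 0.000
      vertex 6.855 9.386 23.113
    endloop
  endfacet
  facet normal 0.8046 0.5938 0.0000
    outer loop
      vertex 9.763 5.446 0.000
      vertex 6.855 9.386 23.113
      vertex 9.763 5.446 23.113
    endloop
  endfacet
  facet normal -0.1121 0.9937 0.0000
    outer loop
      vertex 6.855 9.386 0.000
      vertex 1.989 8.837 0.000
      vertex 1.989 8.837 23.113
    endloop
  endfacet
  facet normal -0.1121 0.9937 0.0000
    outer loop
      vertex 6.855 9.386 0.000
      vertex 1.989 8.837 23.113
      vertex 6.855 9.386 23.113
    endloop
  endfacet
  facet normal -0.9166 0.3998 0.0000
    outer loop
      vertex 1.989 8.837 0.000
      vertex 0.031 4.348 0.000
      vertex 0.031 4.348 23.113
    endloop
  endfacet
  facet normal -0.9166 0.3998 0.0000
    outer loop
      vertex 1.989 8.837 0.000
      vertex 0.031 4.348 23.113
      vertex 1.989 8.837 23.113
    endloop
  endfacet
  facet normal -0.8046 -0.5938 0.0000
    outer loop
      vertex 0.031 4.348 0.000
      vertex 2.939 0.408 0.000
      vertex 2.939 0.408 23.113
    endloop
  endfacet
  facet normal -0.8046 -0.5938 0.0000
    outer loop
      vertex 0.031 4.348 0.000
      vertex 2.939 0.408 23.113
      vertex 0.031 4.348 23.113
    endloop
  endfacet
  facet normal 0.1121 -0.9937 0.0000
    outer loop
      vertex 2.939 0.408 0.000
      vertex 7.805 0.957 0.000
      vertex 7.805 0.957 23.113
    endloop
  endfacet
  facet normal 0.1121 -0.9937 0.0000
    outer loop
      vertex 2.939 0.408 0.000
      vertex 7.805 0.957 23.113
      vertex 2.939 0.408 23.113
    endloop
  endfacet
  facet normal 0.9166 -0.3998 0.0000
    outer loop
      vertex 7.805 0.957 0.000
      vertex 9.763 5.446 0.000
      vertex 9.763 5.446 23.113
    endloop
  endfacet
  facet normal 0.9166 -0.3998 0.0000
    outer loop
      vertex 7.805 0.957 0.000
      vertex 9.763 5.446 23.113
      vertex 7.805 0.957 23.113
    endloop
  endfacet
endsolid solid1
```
; perimeter-only toolpath
G21 ; units = mm
G90 ; absolute positioning
G28 ; home
; layer 1
G0 Z3.302
G0 X9.763 Y5.446
G1 X6.855 Y9.386
G1 X1.989 Y8.837
G1 X0.031 Y4.348
G1 X2.939 Y0.408
G1 X7.805 Y0.957
G1 X9.763 Y5.446
; layer 2
G0 Z6.604
G0 X9.763 Y5.446
G1 X6.855 Y9.386
G1 X1.989 Y8.837
G1 X0.031 Y4.348
G1 X2.939 Y0.408
G1 X7.805 Y0.957
G1 X9.763 Y5.446
; layer 3
G0 Z9.906
G0 X9.763 Y5.446
G1 X6.855 Y9.386
G1 X1.989 Y8.837
G1 X0.031 Y4.348
G1 X2.939 Y0.408
G1 X7.805 Y0.957
G1 X9.763 Y5.446
; layer 4
G0 Z13.207
G0 X9.763 Y5.446
G1 X6.855 Y9.386
G1 X1.989 Y8.837
G1 X0.031 Y4.348
G1 X2.939 Y0.408
G1 X7.805 Y0.957
G1 X9.763 Y5.446
; layer 5
G0 Z16.509
G0 X9.763 Y5.446
G1 X6.855 Y9.386
G1 X1.989 Y8.837
G1 X0.031 Y4.348
G1 X2.939 Y0.408
G1 X7.805 Y0.957
G1 X9.763 Y5.446
; layer 6
G0 Z19.811
G0 X9.763 Y5.446
G1 X6.855 Y9.386
G1 X1.989 Y8.837
G1 X0.031 Y4.348
G1 X2.939 Y0.408
G1 X7.805 Y0.957
G1 X9.763 Y5.446
; layer 7
G0 Z23.113
G0 X9.763 Y5.446
G1 X6.855 Y9.386
G1 X1.989 Y8.837
G1 X0.031 Y4.348
G1 X2.939 Y0.408
G1 X7.805 Y0.957
G1 X9.763 Y5.446
M2 ; end

The solid is a regular 6-sided prism (a cylinder approximated with 6 flat sides), circumscribed radius ≈ 4.9 mm, height ≈ 23.1 mm. Slicing at Δz = 3.302 mm — 7 equal slices spanning the solid's height, so layer i sits at z = i·h/7 — gives 7 non-empty perimeters. Each is a 6-segment closed polygon; G0 lifts to the layer z and rapids to the start vertex, then G1 traces the edges.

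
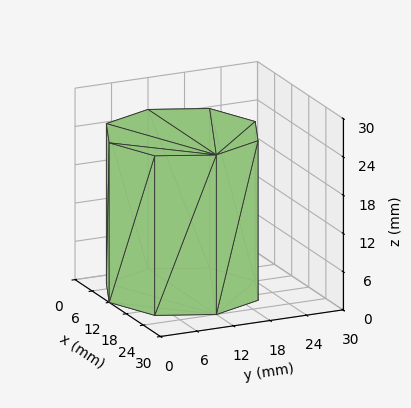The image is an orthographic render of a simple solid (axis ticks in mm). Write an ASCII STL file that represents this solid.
Reading the render: the shape is a regular 8-sided prism (a cylinder approximated with 8 flat sides), circumscribed radius ≈ 12 mm, height ≈ 25 mm (dimensions read to the nearest mm from the axis ticks). For the STL, each face is triangulated and given an outward normal.

solid part
  facet normal 0.0000 0.0000 -1.0000
    outer loop
      vertex 12.00 24.00 0.00
      vertex 20.49 20.49 0.00
      vertex 24.00 12.00 0.00
    endloop
  endfacet
  facet normal 0.0000 0.0000 -1.0000
    outer loop
      vertex 3.51 20.49 0.00
      vertex 12.00 24.00 0.00
      vertex 24.00 12.00 0.00
    endloop
  endfacet
  facet normal 0.0000 0.0000 -1.0000
    outer loop
      vertex 0.00 12.00 0.00
      vertex 3.51 20.49 0.00
      vertex 24.00 12.00 0.00
    endloop
  endfacet
  facet normal 0.0000 0.0000 -1.0000
    outer loop
      vertex 3.51 3.51 0.00
      vertex 0.00 12.00 0.00
      vertex 24.00 12.00 0.00
    endloop
  endfacet
  facet normal 0.0000 0.0000 -1.0000
    outer loop
      vertex 12.00 0.00 0.00
      vertex 3.51 3.51 0.00
      vertex 24.00 12.00 0.00
    endloop
  endfacet
  facet normal 0.0000 0.0000 -1.0000
    outer loop
      vertex 20.49 3.51 0.00
      vertex 12.00 0.00 0.00
      vertex 24.00 12.00 0.00
    endloop
  endfacet
  facet normal 0.0000 0.0000 1.0000
    outer loop
      vertex 24.00 12.00 25.00
      vertex 20.49 20.49 25.00
      vertex 12.00 24.00 25.00
    endloop
  endfacet
  facet normal 0.0000 0.0000 1.0000
    outer loop
      vertex 24.00 12.00 25.00
      vertex 12.00 24.00 25.00
      vertex 3.51 20.49 25.00
    endloop
  endfacet
  facet normal 0.0000 0.0000 1.0000
    outer loop
      vertex 24.00 12.00 25.00
      vertex 3.51 20.49 25.00
      vertex 0.00 12.00 25.00
    endloop
  endfacet
  facet normal 0.0000 0.0000 1.0000
    outer loop
      vertex 24.00 12.00 25.00
      vertex 0.00 12.00 25.00
      vertex 3.51 3.51 25.00
    endloop
  endfacet
  facet normal 0.0000 0.0000 1.0000
    outer loop
      vertex 24.00 12.00 25.00
      vertex 3.51 3.51 25.00
      vertex 12.00 0.00 25.00
    endloop
  endfacet
  facet normal 0.0000 0.0000 1.0000
    outer loop
      vertex 24.00 12.00 25.00
      vertex 12.00 0.00 25.00
      vertex 20.49 3.51 25.00
    endloop
  endfacet
  facet normal 0.9241 0.3821 0.0000
    outer loop
      vertex 24.00 12.00 0.00
      vertex 20.49 20.49 0.00
      vertex 20.49 20.49 25.00
    endloop
  endfacet
  facet normal 0.9241 0.3821 0.0000
    outer loop
      vertex 24.00 12.00 0.00
      vertex 20.49 20.49 25.00
      vertex 24.00 12.00 25.00
    endloop
  endfacet
  facet normal 0.3821 0.9241 0.0000
    outer loop
      vertex 20.49 20.49 0.00
      vertex 12.00 24.00 0.00
      vertex 12.00 24.00 25.00
    endloop
  endfacet
  facet normal 0.3821 0.9241 0.0000
    outer loop
      vertex 20.49 20.49 0.00
      vertex 12.00 24.00 25.00
      vertex 20.49 20.49 25.00
    endloop
  endfacet
  facet normal -0.3821 0.9241 0.0000
    outer loop
      vertex 12.00 24.00 0.00
      vertex 3.51 20.49 0.00
      vertex 3.51 20.49 25.00
    endloop
  endfacet
  facet normal -0.3821 0.9241 0.0000
    outer loop
      vertex 12.00 24.00 0.00
      vertex 3.51 20.49 25.00
      vertex 12.00 24.00 25.00
    endloop
  endfacet
  facet normal -0.9241 0.3821 0.0000
    outer loop
      vertex 3.51 20.49 0.00
      vertex 0.00 12.00 0.00
      vertex 0.00 12.00 25.00
    endloop
  endfacet
  facet normal -0.9241 0.3821 0.0000
    outer loop
      vertex 3.51 20.49 0.00
      vertex 0.00 12.00 25.00
      vertex 3.51 20.49 25.00
    endloop
  endfacet
  facet normal -0.9241 -0.3821 0.0000
    outer loop
      vertex 0.00 12.00 0.00
      vertex 3.51 3.51 0.00
      vertex 3.51 3.51 25.00
    endloop
  endfacet
  facet normal -0.9241 -0.3821 0.0000
    outer loop
      vertex 0.00 12.00 0.00
      vertex 3.51 3.51 25.00
      vertex 0.00 12.00 25.00
    endloop
  endfacet
  facet normal -0.3821 -0.9241 0.0000
    outer loop
      vertex 3.51 3.51 0.00
      vertex 12.00 0.00 0.00
      vertex 12.00 0.00 25.00
    endloop
  endfacet
  facet normal -0.3821 -0.9241 0.0000
    outer loop
      vertex 3.51 3.51 0.00
      vertex 12.00 0.00 25.00
      vertex 3.51 3.51 25.00
    endloop
  endfacet
  facet normal 0.3821 -0.9241 0.0000
    outer loop
      vertex 12.00 0.00 0.00
      vertex 20.49 3.51 0.00
      vertex 20.49 3.51 25.00
    endloop
  endfacet
  facet normal 0.3821 -0.9241 0.0000
    outer loop
      vertex 12.00 0.00 0.00
      vertex 20.49 3.51 25.00
      vertex 12.00 0.00 25.00
    endloop
  endfacet
  facet normal 0.9241 -0.3821 0.0000
    outer loop
      vertex 20.49 3.51 0.00
      vertex 24.00 12.00 0.00
      vertex 24.00 12.00 25.00
    endloop
  endfacet
  facet normal 0.9241 -0.3821 0.0000
    outer loop
      vertex 20.49 3.51 0.00
      vertex 24.00 12.00 25.00
      vertex 20.49 3.51 25.00
    endloop
  endfacet
endsolid part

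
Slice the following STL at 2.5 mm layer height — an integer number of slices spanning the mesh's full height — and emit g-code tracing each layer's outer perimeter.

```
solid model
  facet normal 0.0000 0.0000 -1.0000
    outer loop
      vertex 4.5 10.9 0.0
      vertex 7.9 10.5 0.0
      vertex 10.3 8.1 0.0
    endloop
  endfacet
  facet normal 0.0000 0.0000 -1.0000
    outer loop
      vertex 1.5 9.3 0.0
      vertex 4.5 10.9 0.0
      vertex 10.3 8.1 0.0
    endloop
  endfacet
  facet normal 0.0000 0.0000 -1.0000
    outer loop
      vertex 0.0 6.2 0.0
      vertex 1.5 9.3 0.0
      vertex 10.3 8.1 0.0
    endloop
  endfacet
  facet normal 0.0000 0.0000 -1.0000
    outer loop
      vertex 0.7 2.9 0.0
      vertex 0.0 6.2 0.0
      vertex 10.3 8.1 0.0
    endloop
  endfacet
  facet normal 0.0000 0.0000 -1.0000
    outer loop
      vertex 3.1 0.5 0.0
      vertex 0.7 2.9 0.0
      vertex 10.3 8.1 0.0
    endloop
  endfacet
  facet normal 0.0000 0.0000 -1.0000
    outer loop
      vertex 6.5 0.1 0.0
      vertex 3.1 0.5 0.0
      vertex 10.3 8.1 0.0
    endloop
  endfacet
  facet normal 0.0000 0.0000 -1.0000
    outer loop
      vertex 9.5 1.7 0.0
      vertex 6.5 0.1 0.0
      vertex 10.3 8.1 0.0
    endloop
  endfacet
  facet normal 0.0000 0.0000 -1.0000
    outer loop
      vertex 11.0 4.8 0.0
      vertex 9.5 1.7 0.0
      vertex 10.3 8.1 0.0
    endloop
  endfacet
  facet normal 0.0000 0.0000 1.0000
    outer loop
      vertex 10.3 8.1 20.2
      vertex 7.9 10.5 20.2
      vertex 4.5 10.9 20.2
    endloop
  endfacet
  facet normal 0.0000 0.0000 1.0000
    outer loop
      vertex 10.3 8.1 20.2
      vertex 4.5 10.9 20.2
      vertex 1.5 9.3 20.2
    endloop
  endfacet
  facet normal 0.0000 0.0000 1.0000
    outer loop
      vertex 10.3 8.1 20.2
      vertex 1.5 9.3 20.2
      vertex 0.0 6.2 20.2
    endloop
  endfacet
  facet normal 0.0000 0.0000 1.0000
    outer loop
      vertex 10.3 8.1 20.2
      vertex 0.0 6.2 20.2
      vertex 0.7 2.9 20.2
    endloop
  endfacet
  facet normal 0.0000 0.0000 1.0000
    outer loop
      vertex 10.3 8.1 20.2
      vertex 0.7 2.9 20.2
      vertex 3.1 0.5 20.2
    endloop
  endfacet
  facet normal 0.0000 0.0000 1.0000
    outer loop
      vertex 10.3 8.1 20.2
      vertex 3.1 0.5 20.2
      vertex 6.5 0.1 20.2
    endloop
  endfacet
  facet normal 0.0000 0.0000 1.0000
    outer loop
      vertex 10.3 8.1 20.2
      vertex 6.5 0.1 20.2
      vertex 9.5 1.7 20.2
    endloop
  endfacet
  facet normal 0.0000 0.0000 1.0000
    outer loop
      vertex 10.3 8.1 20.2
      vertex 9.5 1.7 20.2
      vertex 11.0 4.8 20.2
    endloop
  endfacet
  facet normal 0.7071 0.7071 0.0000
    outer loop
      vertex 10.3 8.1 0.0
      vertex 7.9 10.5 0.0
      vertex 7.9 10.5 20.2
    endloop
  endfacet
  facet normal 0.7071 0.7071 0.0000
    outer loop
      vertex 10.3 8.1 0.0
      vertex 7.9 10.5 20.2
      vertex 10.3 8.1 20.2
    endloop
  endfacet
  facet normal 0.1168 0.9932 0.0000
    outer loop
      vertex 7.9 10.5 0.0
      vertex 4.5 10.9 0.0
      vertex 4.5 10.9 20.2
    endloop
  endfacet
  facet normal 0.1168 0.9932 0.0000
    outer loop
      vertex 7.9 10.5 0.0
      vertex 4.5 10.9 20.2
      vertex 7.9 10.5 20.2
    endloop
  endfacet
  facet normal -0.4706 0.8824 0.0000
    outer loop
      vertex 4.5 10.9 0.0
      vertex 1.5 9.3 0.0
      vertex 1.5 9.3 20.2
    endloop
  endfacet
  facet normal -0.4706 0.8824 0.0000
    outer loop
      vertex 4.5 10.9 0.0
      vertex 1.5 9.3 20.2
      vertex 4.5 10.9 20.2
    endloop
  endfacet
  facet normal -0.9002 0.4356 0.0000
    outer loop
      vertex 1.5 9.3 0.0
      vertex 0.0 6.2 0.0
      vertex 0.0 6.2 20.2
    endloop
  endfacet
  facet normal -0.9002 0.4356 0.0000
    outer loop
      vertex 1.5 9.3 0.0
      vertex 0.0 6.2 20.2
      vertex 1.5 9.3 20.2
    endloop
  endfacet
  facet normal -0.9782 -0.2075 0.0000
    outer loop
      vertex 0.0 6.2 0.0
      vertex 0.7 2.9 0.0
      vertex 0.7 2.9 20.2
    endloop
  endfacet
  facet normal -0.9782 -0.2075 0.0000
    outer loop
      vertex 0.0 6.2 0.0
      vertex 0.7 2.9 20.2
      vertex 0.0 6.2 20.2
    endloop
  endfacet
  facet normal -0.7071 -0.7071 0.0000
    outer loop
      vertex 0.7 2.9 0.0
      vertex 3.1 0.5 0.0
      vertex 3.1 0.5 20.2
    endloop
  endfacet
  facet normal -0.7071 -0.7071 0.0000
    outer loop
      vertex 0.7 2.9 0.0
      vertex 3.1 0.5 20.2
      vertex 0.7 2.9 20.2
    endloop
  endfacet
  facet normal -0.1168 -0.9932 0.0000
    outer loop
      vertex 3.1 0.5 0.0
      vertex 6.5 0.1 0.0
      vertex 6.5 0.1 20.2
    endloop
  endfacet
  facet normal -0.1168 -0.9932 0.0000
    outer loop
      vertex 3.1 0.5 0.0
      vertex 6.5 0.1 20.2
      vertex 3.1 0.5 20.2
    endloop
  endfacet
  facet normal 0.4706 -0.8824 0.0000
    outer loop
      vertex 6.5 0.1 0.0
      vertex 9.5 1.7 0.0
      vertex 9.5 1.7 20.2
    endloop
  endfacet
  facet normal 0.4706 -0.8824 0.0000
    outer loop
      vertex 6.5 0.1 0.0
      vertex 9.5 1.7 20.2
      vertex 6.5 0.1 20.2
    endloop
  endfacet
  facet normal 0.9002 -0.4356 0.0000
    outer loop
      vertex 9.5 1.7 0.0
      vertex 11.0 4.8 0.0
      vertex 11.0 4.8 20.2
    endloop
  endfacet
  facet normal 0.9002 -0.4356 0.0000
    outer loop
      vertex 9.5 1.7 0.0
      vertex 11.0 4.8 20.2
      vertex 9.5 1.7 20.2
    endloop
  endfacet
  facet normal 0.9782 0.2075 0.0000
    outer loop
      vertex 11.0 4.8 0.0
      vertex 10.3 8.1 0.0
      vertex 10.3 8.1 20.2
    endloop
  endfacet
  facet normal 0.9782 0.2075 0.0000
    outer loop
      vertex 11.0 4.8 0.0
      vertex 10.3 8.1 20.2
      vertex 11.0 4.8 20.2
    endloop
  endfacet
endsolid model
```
; perimeter-only toolpath
G21 ; units = mm
G90 ; absolute positioning
G28 ; home
; layer 1
G0 Z2.5
G0 X10.3 Y8.1
G1 X7.9 Y10.5
G1 X4.5 Y10.9
G1 X1.5 Y9.3
G1 X0.0 Y6.2
G1 X0.7 Y2.9
G1 X3.1 Y0.5
G1 X6.5 Y0.1
G1 X9.5 Y1.7
G1 X11.0 Y4.8
G1 X10.3 Y8.1
; layer 2
G0 Z5.0
G0 X10.3 Y8.1
G1 X7.9 Y10.5
G1 X4.5 Y10.9
G1 X1.5 Y9.3
G1 X0.0 Y6.2
G1 X0.7 Y2.9
G1 X3.1 Y0.5
G1 X6.5 Y0.1
G1 X9.5 Y1.7
G1 X11.0 Y4.8
G1 X10.3 Y8.1
; layer 3
G0 Z7.6
G0 X10.3 Y8.1
G1 X7.9 Y10.5
G1 X4.5 Y10.9
G1 X1.5 Y9.3
G1 X0.0 Y6.2
G1 X0.7 Y2.9
G1 X3.1 Y0.5
G1 X6.5 Y0.1
G1 X9.5 Y1.7
G1 X11.0 Y4.8
G1 X10.3 Y8.1
; layer 4
G0 Z10.1
G0 X10.3 Y8.1
G1 X7.9 Y10.5
G1 X4.5 Y10.9
G1 X1.5 Y9.3
G1 X0.0 Y6.2
G1 X0.7 Y2.9
G1 X3.1 Y0.5
G1 X6.5 Y0.1
G1 X9.5 Y1.7
G1 X11.0 Y4.8
G1 X10.3 Y8.1
; layer 5
G0 Z12.6
G0 X10.3 Y8.1
G1 X7.9 Y10.5
G1 X4.5 Y10.9
G1 X1.5 Y9.3
G1 X0.0 Y6.2
G1 X0.7 Y2.9
G1 X3.1 Y0.5
G1 X6.5 Y0.1
G1 X9.5 Y1.7
G1 X11.0 Y4.8
G1 X10.3 Y8.1
; layer 6
G0 Z15.1
G0 X10.3 Y8.1
G1 X7.9 Y10.5
G1 X4.5 Y10.9
G1 X1.5 Y9.3
G1 X0.0 Y6.2
G1 X0.7 Y2.9
G1 X3.1 Y0.5
G1 X6.5 Y0.1
G1 X9.5 Y1.7
G1 X11.0 Y4.8
G1 X10.3 Y8.1
; layer 7
G0 Z17.7
G0 X10.3 Y8.1
G1 X7.9 Y10.5
G1 X4.5 Y10.9
G1 X1.5 Y9.3
G1 X0.0 Y6.2
G1 X0.7 Y2.9
G1 X3.1 Y0.5
G1 X6.5 Y0.1
G1 X9.5 Y1.7
G1 X11.0 Y4.8
G1 X10.3 Y8.1
; layer 8
G0 Z20.2
G0 X10.3 Y8.1
G1 X7.9 Y10.5
G1 X4.5 Y10.9
G1 X1.5 Y9.3
G1 X0.0 Y6.2
G1 X0.7 Y2.9
G1 X3.1 Y0.5
G1 X6.5 Y0.1
G1 X9.5 Y1.7
G1 X11.0 Y4.8
G1 X10.3 Y8.1
M2 ; end

The solid is a regular 10-sided prism (a cylinder approximated with 10 flat sides), circumscribed radius ≈ 5.5 mm, height ≈ 20.2 mm. Slicing at Δz = 2.5 mm — 8 equal slices spanning the solid's height, so layer i sits at z = i·h/8 — gives 8 non-empty perimeters. Each is a 10-segment closed polygon; G0 lifts to the layer z and rapids to the start vertex, then G1 traces the edges.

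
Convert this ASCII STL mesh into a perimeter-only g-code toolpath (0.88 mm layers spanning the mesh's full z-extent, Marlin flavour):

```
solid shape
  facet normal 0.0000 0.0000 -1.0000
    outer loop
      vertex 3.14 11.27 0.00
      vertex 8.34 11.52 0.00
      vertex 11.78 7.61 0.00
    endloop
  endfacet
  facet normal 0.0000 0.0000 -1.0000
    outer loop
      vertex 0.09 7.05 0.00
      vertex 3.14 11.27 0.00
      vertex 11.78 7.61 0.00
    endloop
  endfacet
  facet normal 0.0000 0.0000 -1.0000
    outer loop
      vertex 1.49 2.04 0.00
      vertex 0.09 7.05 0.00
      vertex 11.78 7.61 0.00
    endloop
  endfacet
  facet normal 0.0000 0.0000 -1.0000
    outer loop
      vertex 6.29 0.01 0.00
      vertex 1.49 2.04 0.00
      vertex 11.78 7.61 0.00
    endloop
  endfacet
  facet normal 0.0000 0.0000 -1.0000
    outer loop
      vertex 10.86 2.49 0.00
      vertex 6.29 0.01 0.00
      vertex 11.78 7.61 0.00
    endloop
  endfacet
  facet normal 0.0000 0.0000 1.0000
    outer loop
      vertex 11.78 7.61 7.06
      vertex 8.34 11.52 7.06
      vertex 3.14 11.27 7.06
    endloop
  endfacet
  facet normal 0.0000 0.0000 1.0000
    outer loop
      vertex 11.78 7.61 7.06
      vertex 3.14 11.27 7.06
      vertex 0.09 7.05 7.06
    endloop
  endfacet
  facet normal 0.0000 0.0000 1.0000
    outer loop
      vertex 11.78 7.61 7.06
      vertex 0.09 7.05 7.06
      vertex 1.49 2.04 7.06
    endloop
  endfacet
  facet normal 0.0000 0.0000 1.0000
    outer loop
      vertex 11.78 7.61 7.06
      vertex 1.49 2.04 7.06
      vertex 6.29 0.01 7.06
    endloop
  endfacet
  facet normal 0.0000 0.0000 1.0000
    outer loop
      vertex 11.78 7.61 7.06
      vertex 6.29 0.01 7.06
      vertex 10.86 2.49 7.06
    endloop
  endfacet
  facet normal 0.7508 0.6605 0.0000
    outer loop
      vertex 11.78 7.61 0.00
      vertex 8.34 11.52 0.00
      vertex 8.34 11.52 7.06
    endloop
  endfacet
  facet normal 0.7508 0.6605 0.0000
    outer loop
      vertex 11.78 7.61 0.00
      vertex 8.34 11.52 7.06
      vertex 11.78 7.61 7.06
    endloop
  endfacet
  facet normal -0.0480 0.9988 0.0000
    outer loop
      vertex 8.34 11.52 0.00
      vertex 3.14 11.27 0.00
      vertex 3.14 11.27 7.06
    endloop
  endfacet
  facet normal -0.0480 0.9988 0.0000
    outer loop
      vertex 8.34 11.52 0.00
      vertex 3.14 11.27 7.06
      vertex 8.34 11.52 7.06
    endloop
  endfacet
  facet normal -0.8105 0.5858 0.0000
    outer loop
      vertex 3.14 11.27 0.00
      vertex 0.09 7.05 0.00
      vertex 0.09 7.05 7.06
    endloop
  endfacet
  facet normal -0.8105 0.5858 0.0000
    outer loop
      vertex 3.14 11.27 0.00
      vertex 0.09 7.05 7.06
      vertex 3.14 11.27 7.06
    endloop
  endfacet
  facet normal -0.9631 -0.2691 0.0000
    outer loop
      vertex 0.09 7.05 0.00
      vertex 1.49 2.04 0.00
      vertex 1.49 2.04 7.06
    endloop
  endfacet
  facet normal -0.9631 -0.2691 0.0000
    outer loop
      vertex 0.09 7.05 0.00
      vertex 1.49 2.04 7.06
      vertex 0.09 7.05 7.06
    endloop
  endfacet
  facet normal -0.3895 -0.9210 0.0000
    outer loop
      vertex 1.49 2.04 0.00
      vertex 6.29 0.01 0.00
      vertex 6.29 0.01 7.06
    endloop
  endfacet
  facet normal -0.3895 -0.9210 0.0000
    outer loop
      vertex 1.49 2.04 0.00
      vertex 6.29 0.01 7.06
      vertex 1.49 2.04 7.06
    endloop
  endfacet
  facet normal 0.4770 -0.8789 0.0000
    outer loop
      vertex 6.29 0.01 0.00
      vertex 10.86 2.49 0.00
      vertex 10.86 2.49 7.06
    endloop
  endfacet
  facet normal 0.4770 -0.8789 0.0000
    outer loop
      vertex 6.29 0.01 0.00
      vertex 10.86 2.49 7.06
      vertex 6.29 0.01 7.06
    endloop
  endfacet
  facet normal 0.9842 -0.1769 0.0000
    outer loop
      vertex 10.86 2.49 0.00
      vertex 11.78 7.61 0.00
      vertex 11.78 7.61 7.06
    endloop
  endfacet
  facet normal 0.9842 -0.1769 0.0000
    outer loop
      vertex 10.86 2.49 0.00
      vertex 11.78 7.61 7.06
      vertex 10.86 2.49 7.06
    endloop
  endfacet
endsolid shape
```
; perimeter-only toolpath
G21 ; units = mm
G90 ; absolute positioning
G28 ; home
; layer 1
G0 Z0.88
G0 X11.78 Y7.61
G1 X8.34 Y11.52
G1 X3.14 Y11.27
G1 X0.09 Y7.05
G1 X1.49 Y2.04
G1 X6.29 Y0.01
G1 X10.86 Y2.49
G1 X11.78 Y7.61
; layer 2
G0 Z1.76
G0 X11.78 Y7.61
G1 X8.34 Y11.52
G1 X3.14 Y11.27
G1 X0.09 Y7.05
G1 X1.49 Y2.04
G1 X6.29 Y0.01
G1 X10.86 Y2.49
G1 X11.78 Y7.61
; layer 3
G0 Z2.65
G0 X11.78 Y7.61
G1 X8.34 Y11.52
G1 X3.14 Y11.27
G1 X0.09 Y7.05
G1 X1.49 Y2.04
G1 X6.29 Y0.01
G1 X10.86 Y2.49
G1 X11.78 Y7.61
; layer 4
G0 Z3.53
G0 X11.78 Y7.61
G1 X8.34 Y11.52
G1 X3.14 Y11.27
G1 X0.09 Y7.05
G1 X1.49 Y2.04
G1 X6.29 Y0.01
G1 X10.86 Y2.49
G1 X11.78 Y7.61
; layer 5
G0 Z4.41
G0 X11.78 Y7.61
G1 X8.34 Y11.52
G1 X3.14 Y11.27
G1 X0.09 Y7.05
G1 X1.49 Y2.04
G1 X6.29 Y0.01
G1 X10.86 Y2.49
G1 X11.78 Y7.61
; layer 6
G0 Z5.29
G0 X11.78 Y7.61
G1 X8.34 Y11.52
G1 X3.14 Y11.27
G1 X0.09 Y7.05
G1 X1.49 Y2.04
G1 X6.29 Y0.01
G1 X10.86 Y2.49
G1 X11.78 Y7.61
; layer 7
G0 Z6.18
G0 X11.78 Y7.61
G1 X8.34 Y11.52
G1 X3.14 Y11.27
G1 X0.09 Y7.05
G1 X1.49 Y2.04
G1 X6.29 Y0.01
G1 X10.86 Y2.49
G1 X11.78 Y7.61
; layer 8
G0 Z7.06
G0 X11.78 Y7.61
G1 X8.34 Y11.52
G1 X3.14 Y11.27
G1 X0.09 Y7.05
G1 X1.49 Y2.04
G1 X6.29 Y0.01
G1 X10.86 Y2.49
G1 X11.78 Y7.61
M2 ; end

The solid is a regular 7-sided prism (a cylinder approximated with 7 flat sides), circumscribed radius ≈ 6 mm, height ≈ 7.06 mm. Slicing at Δz = 0.88 mm — 8 equal slices spanning the solid's height, so layer i sits at z = i·h/8 — gives 8 non-empty perimeters. Each is a 7-segment closed polygon; G0 lifts to the layer z and rapids to the start vertex, then G1 traces the edges.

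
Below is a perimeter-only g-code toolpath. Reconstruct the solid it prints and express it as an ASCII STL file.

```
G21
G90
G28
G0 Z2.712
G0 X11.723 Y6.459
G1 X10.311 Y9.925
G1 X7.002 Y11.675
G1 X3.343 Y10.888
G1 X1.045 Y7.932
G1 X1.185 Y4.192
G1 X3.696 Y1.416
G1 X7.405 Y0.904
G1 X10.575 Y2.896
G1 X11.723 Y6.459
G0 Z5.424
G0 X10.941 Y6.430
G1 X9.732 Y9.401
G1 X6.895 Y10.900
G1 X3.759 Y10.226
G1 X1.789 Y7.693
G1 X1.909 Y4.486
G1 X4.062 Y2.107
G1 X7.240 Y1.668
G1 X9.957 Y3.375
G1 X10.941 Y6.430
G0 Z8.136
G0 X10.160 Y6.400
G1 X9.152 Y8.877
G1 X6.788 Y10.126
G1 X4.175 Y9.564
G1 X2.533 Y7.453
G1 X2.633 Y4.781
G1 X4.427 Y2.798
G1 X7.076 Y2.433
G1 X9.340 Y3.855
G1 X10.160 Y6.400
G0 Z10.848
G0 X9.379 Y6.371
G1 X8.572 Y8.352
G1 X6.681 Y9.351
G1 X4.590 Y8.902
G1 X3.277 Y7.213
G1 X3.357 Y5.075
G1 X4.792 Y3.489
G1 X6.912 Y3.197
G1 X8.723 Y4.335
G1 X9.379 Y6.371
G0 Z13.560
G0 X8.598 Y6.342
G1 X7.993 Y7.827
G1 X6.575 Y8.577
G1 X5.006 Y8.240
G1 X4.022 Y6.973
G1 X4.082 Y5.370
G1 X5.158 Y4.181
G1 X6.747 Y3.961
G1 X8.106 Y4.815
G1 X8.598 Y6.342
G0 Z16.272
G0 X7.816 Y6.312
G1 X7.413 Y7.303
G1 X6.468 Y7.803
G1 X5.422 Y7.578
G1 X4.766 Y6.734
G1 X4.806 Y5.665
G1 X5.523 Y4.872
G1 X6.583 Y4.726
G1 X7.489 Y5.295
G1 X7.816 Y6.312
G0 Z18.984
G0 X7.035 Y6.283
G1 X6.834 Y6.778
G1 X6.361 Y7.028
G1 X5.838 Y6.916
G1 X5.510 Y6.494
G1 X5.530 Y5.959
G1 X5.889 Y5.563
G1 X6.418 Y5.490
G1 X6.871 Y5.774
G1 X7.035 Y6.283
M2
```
solid part
  facet normal 0.0000 0.0000 -1.0000
    outer loop
      vertex 7.109 12.449 0.000
      vertex 10.891 10.450 0.000
      vertex 12.504 6.488 0.000
    endloop
  endfacet
  facet normal 0.0000 0.0000 -1.0000
    outer loop
      vertex 2.927 11.550 0.000
      vertex 7.109 12.449 0.000
      vertex 12.504 6.488 0.000
    endloop
  endfacet
  facet normal 0.0000 0.0000 -1.0000
    outer loop
      vertex 0.301 8.172 0.000
      vertex 2.927 11.550 0.000
      vertex 12.504 6.488 0.000
    endloop
  endfacet
  facet normal 0.0000 0.0000 -1.0000
    outer loop
      vertex 0.461 3.897 0.000
      vertex 0.301 8.172 0.000
      vertex 12.504 6.488 0.000
    endloop
  endfacet
  facet normal 0.0000 0.0000 -1.0000
    outer loop
      vertex 3.331 0.725 0.000
      vertex 0.461 3.897 0.000
      vertex 12.504 6.488 0.000
    endloop
  endfacet
  facet normal 0.0000 0.0000 -1.0000
    outer loop
      vertex 7.569 0.140 0.000
      vertex 3.331 0.725 0.000
      vertex 12.504 6.488 0.000
    endloop
  endfacet
  facet normal 0.0000 0.0000 -1.0000
    outer loop
      vertex 11.192 2.416 0.000
      vertex 7.569 0.140 0.000
      vertex 12.504 6.488 0.000
    endloop
  endfacet
  facet normal 0.8940 0.3640 0.2615
    outer loop
      vertex 12.504 6.488 0.000
      vertex 10.891 10.450 0.000
      vertex 6.254 6.254 21.696
    endloop
  endfacet
  facet normal 0.4510 0.8534 0.2614
    outer loop
      vertex 10.891 10.450 0.000
      vertex 7.109 12.449 0.000
      vertex 6.254 6.254 21.696
    endloop
  endfacet
  facet normal -0.2029 0.9437 0.2615
    outer loop
      vertex 7.109 12.449 0.000
      vertex 2.927 11.550 0.000
      vertex 6.254 6.254 21.696
    endloop
  endfacet
  facet normal -0.7620 0.5924 0.2615
    outer loop
      vertex 2.927 11.550 0.000
      vertex 0.301 8.172 0.000
      vertex 6.254 6.254 21.696
    endloop
  endfacet
  facet normal -0.9645 -0.0361 0.2615
    outer loop
      vertex 0.301 8.172 0.000
      vertex 0.461 3.897 0.000
      vertex 6.254 6.254 21.696
    endloop
  endfacet
  facet normal -0.7157 -0.6476 0.2615
    outer loop
      vertex 0.461 3.897 0.000
      vertex 3.331 0.725 0.000
      vertex 6.254 6.254 21.696
    endloop
  endfacet
  facet normal -0.1320 -0.9562 0.2614
    outer loop
      vertex 3.331 0.725 0.000
      vertex 7.569 0.140 0.000
      vertex 6.254 6.254 21.696
    endloop
  endfacet
  facet normal 0.5134 -0.8173 0.2614
    outer loop
      vertex 7.569 0.140 0.000
      vertex 11.192 2.416 0.000
      vertex 6.254 6.254 21.696
    endloop
  endfacet
  facet normal 0.9187 -0.2960 0.2615
    outer loop
      vertex 11.192 2.416 0.000
      vertex 12.504 6.488 0.000
      vertex 6.254 6.254 21.696
    endloop
  endfacet
endsolid part

The G0 Z moves step by Δz≈2.712 mm. The G1 loops shrink linearly with z, so the solid tapers from its base footprint up to z≈21.7. Closing with a flat bottom cap and the tapered top and triangulating gives 16 facets — a regular 9-sided pyramid, base circumscribed radius ≈ 6.25 mm, apex at z ≈ 21.7 mm.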